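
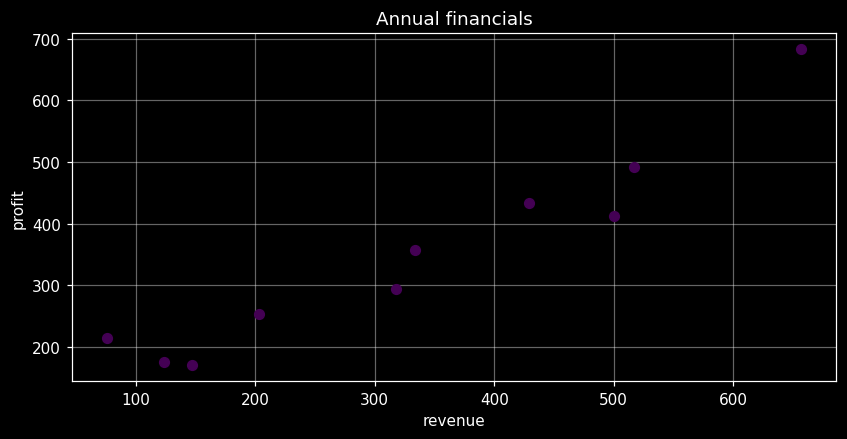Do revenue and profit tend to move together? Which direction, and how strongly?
Points are positively correlated; strong (|r| ≈ 1.0).

positive, strong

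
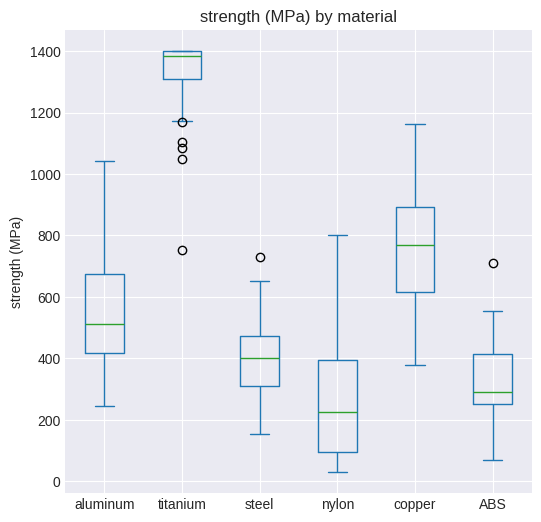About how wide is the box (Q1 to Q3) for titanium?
≈ 100

Q3 ≈ 1400, Q1 ≈ 1300; IQR ≈ 100.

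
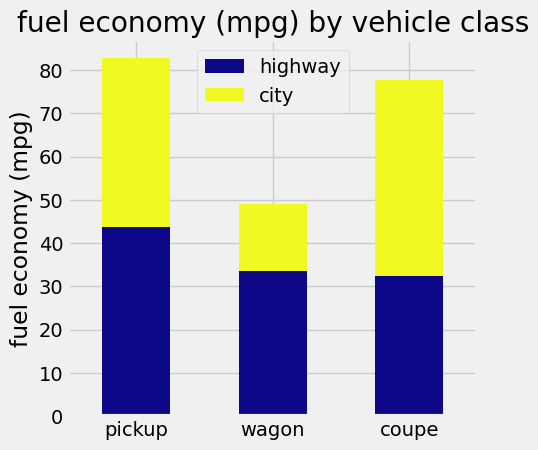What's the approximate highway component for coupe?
≈ 30

highway top ≈ 30, bottom ≈ 0; segment ≈ 30.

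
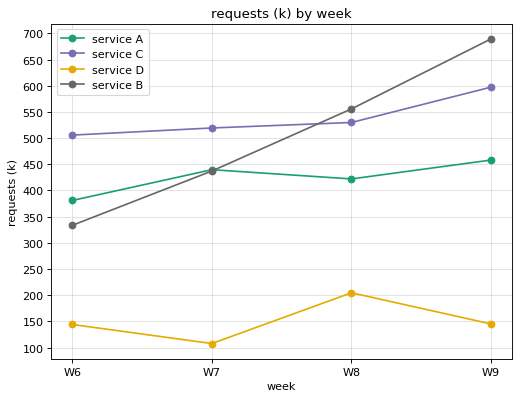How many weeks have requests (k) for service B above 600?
1

Above 600: W9.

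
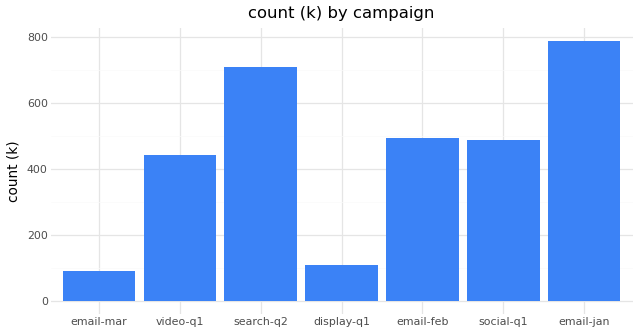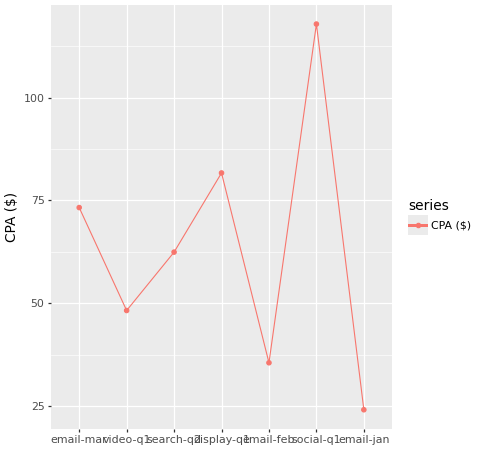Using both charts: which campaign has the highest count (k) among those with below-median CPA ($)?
Chart 2 median CPA ($) ≈ 60; below-median campaigns: video-q1, email-feb, email-jan. Among those, email-jan has the highest count (k) (≈ 800).

email-jan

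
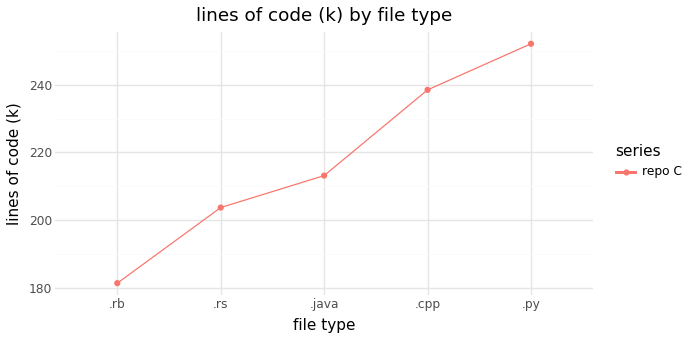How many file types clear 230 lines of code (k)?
Above 230: .cpp, .py.

2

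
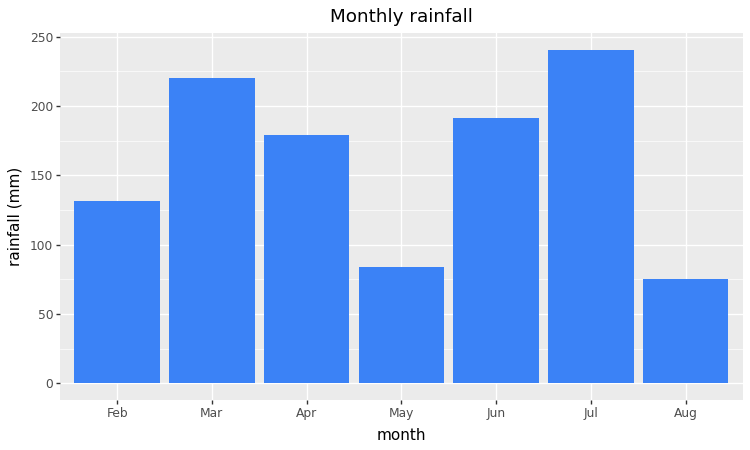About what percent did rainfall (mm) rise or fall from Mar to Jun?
≈ -11.1%

Mar ≈ 225, Jun ≈ 200; (200 − 225) / 225 ≈ -11.1%.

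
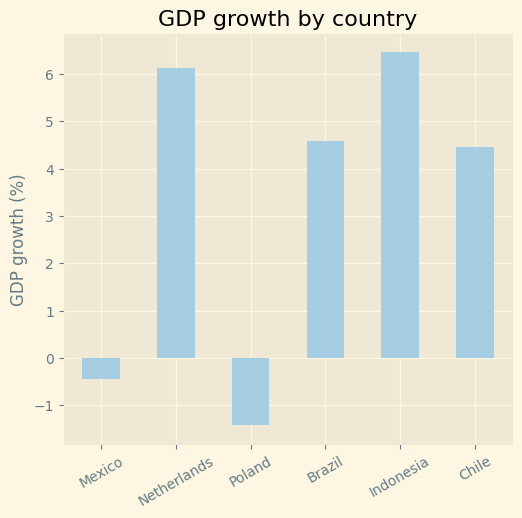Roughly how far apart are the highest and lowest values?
≈ 7

Max Indonesia ≈ 6, min Poland ≈ -1; range ≈ 7.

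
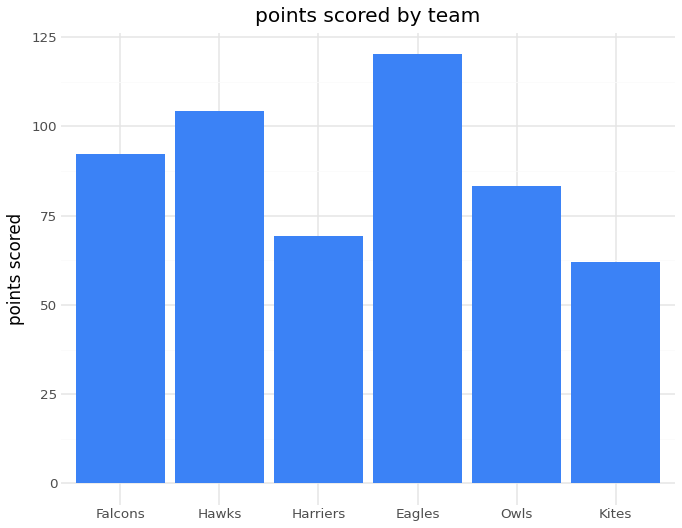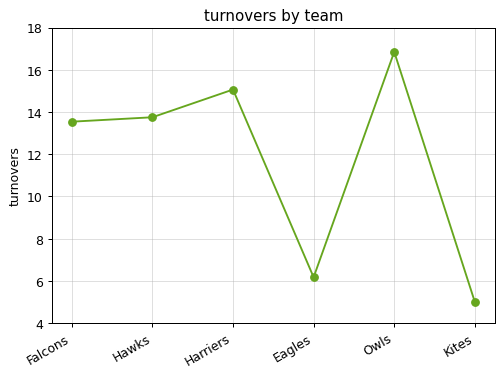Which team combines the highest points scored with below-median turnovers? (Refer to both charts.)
Chart 2 median turnovers ≈ 14; below-median teams: Falcons, Eagles, Kites. Among those, Eagles has the highest points scored (≈ 120).

Eagles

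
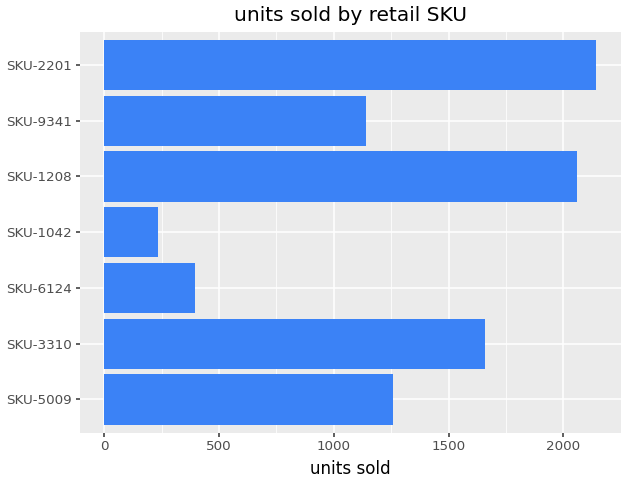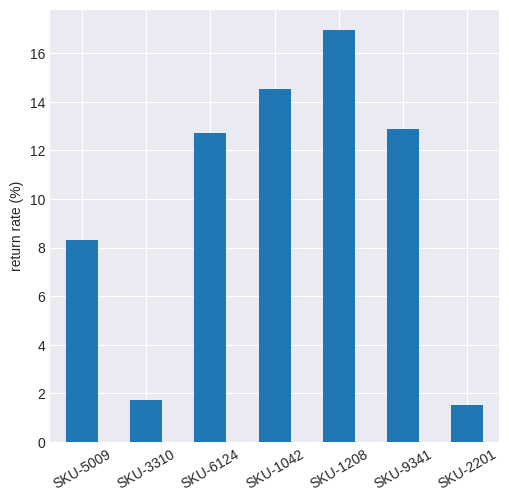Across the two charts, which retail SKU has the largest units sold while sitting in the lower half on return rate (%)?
Chart 2 median return rate (%) ≈ 12; below-median retail SKUs: SKU-5009, SKU-3310, SKU-2201. Among those, SKU-2201 has the highest units sold (≈ 2200).

SKU-2201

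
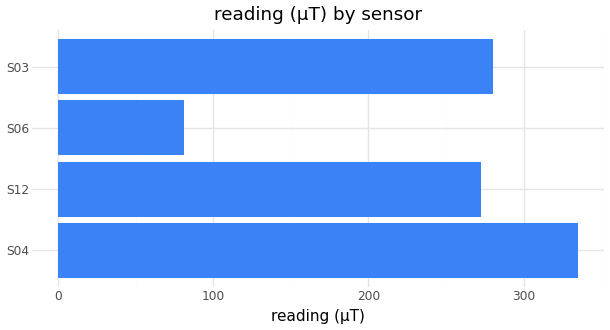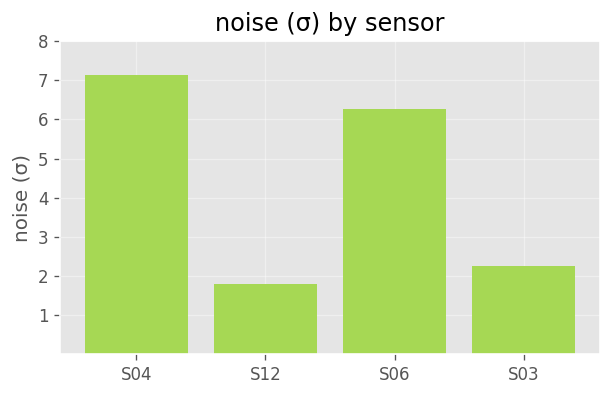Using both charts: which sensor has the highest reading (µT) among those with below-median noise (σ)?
S03

Chart 2 median noise (σ) ≈ 4; below-median sensors: S12, S03. Among those, S03 has the highest reading (µT) (≈ 300).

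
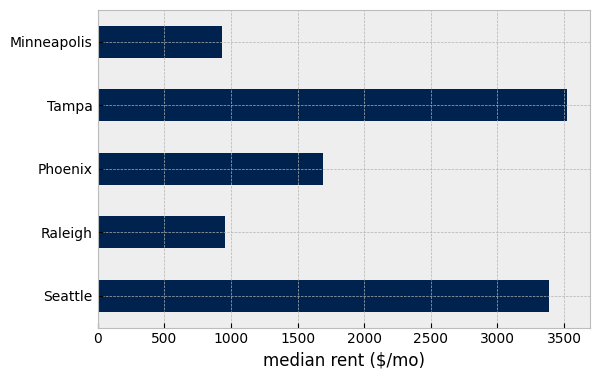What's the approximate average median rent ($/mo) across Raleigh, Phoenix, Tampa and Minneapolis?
(1000 + 1500 + 3500 + 1000) / 4 ≈ 1750.

≈ 1750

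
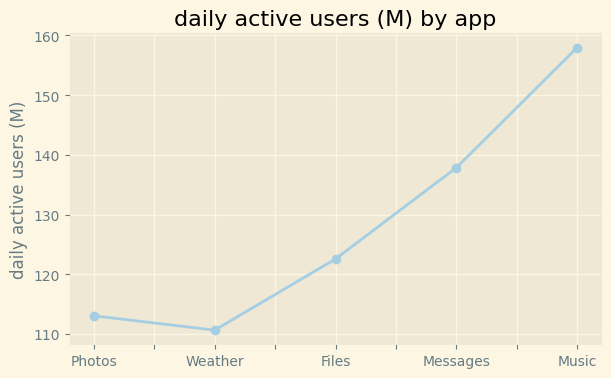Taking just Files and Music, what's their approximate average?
(125 + 160) / 2 ≈ 142.

≈ 142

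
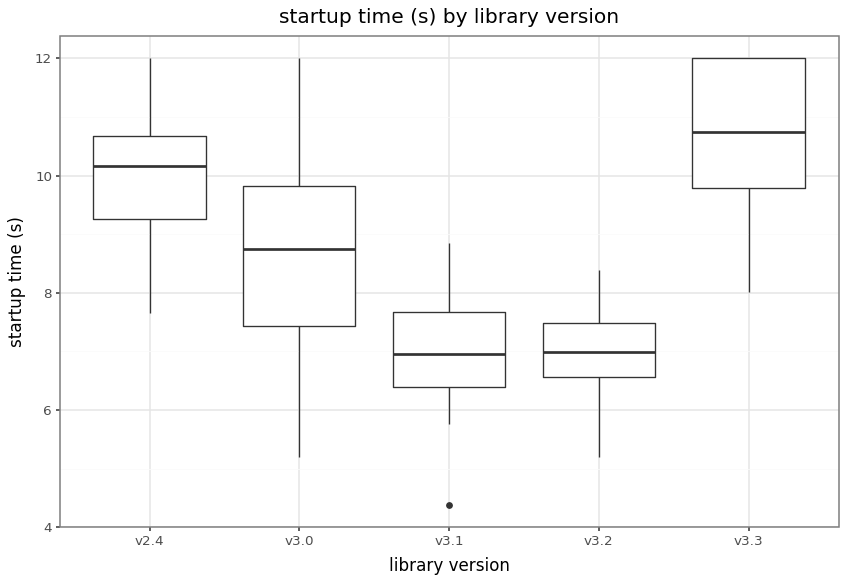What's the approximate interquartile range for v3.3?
Q3 ≈ 12.0, Q1 ≈ 10.0; IQR ≈ 2.0.

≈ 2.0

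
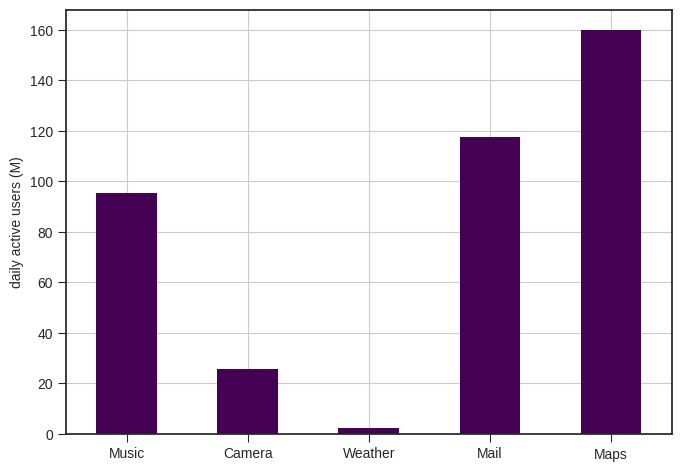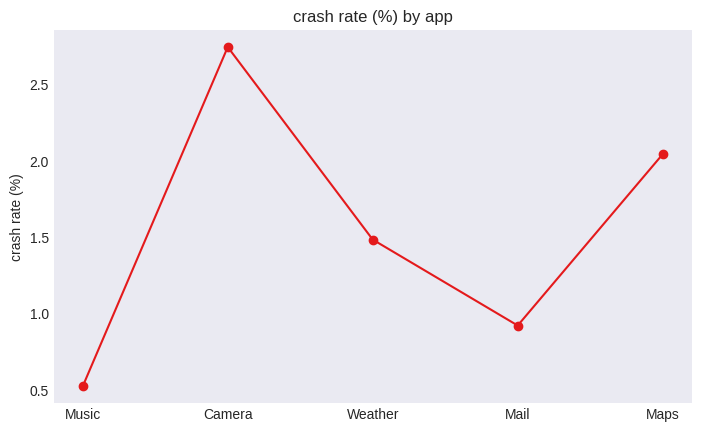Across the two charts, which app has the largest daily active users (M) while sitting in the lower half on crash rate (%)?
Chart 2 median crash rate (%) ≈ 1.5; below-median apps: Music, Mail. Among those, Mail has the highest daily active users (M) (≈ 120).

Mail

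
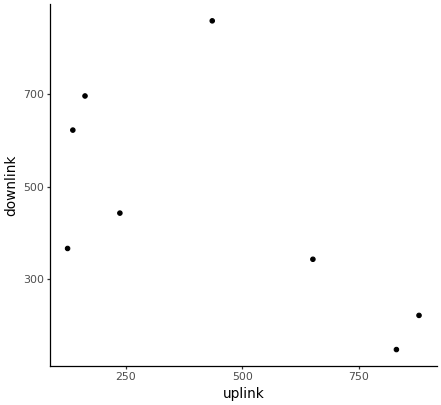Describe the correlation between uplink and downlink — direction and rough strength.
Points are negatively correlated; moderate (|r| ≈ 0.6).

negative, moderate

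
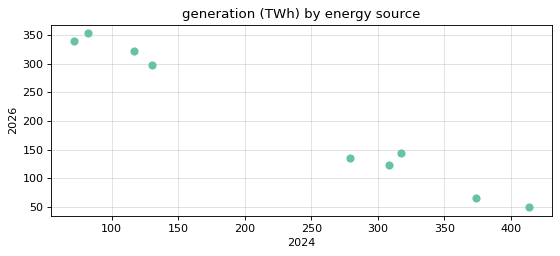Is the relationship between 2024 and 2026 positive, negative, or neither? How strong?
negative, strong

Points are negatively correlated; strong (|r| ≈ 1.0).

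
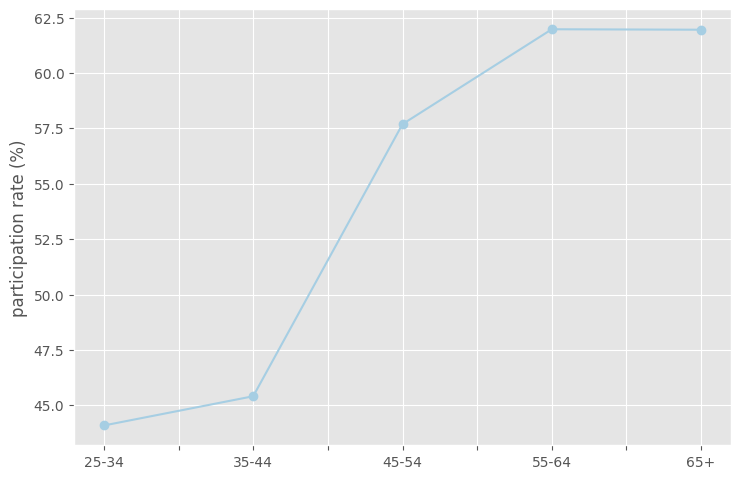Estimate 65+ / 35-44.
65+ ≈ 62, 35-44 ≈ 46; 62/46 ≈ 1.35.

≈ 1.35×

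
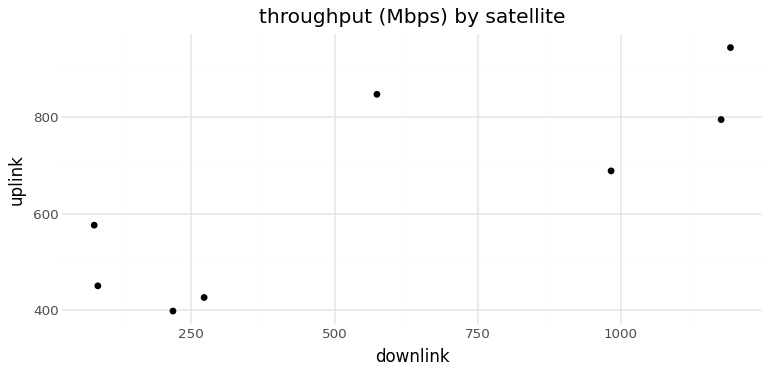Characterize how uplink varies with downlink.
positive, strong

Points are positively correlated; strong (|r| ≈ 0.8).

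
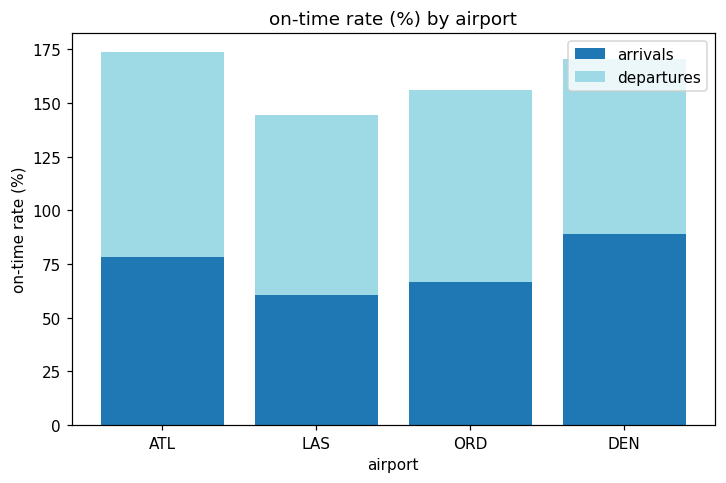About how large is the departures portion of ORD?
departures top ≈ 160, bottom ≈ 60; segment ≈ 100.

≈ 100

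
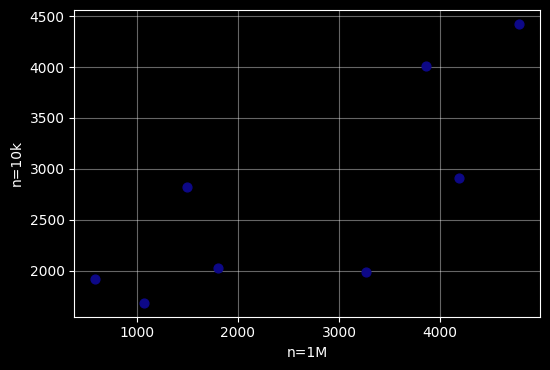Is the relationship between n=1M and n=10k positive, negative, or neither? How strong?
positive, strong

Points are positively correlated; strong (|r| ≈ 0.8).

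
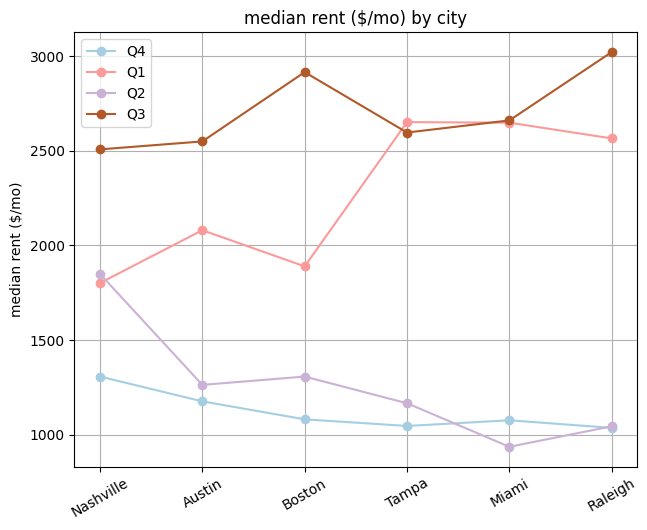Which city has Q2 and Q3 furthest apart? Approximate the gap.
Raleigh, ≈ 2000 $/mo

Raleigh: Q2 ≈ 1000, Q3 ≈ 3000 → gap ≈ 2000. Next-largest (Miami) is only ≈ 1600.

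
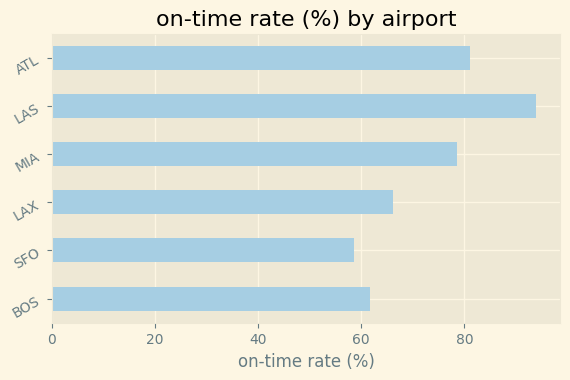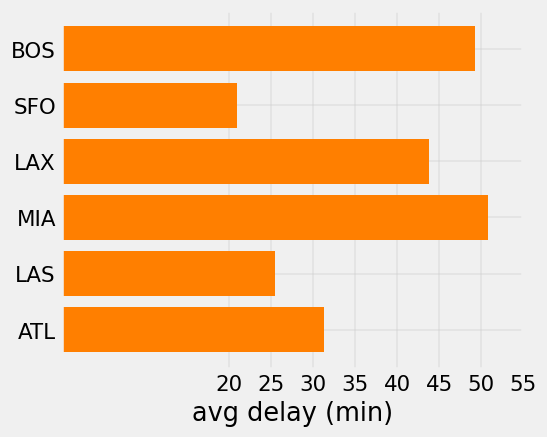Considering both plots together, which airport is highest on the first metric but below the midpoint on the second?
Chart 2 median avg delay (min) ≈ 40; below-median airports: SFO, LAS, ATL. Among those, LAS has the highest on-time rate (%) (≈ 90).

LAS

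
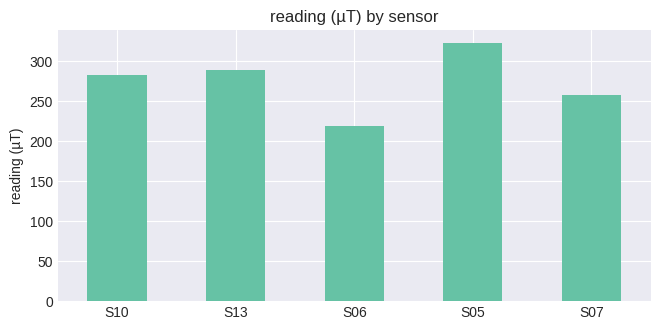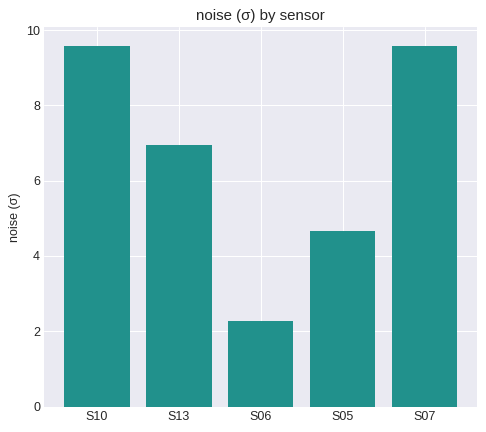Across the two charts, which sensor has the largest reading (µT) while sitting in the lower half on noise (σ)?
S05

Chart 2 median noise (σ) ≈ 7; below-median sensors: S06, S05. Among those, S05 has the highest reading (µT) (≈ 300).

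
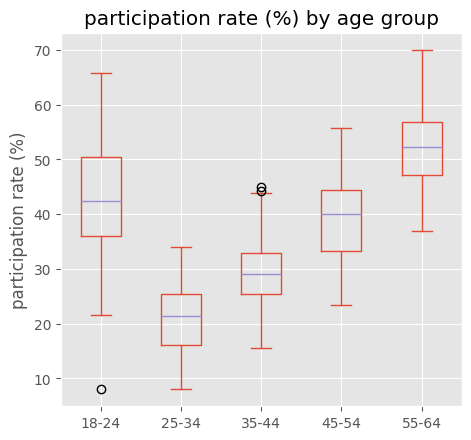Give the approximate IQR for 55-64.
Q3 ≈ 55, Q1 ≈ 45; IQR ≈ 10.

≈ 10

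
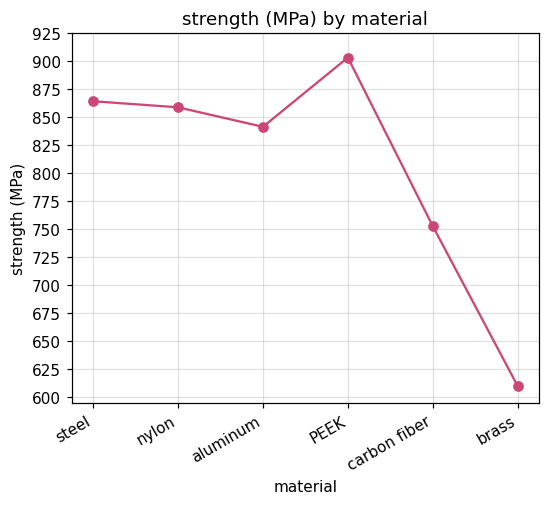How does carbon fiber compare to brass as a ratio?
carbon fiber ≈ 750, brass ≈ 600; 750/600 ≈ 1.25.

≈ 1.25×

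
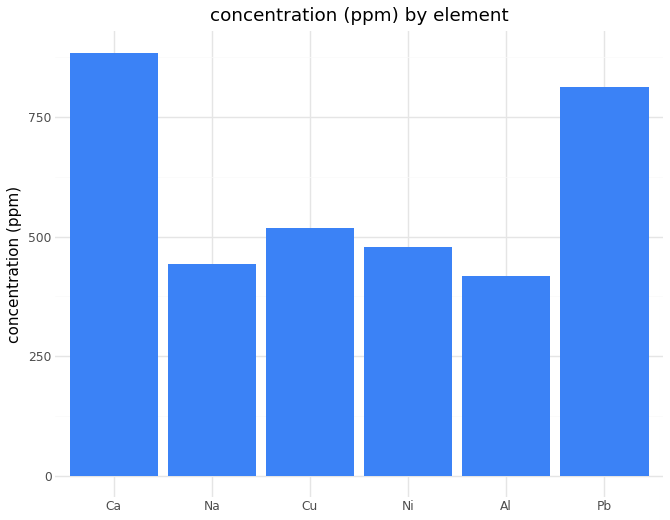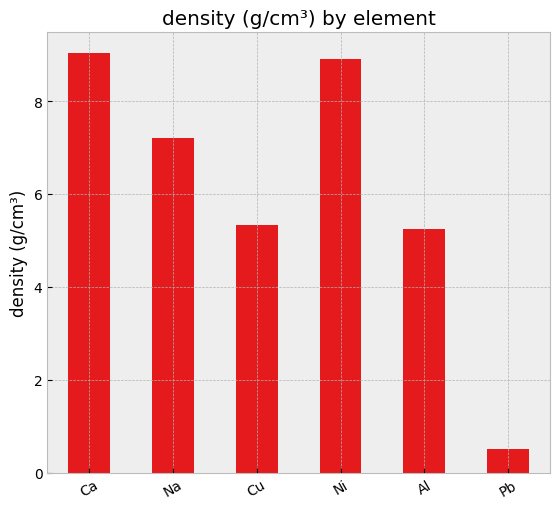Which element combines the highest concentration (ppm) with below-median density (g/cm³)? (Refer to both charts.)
Chart 2 median density (g/cm³) ≈ 6; below-median elements: Cu, Al, Pb. Among those, Pb has the highest concentration (ppm) (≈ 800).

Pb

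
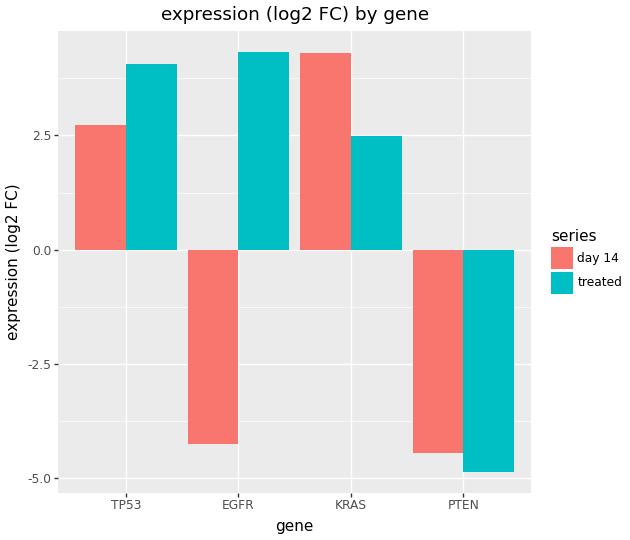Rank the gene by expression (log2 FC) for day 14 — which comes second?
Top 3 for day 14: KRAS ≈ 4, TP53 ≈ 3, EGFR ≈ -4.

TP53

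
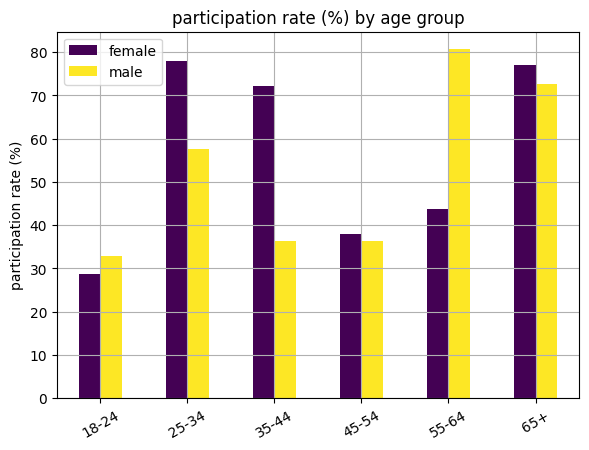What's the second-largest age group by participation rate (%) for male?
Top 3 for male: 55-64 ≈ 80, 65+ ≈ 70, 25-34 ≈ 60.

65+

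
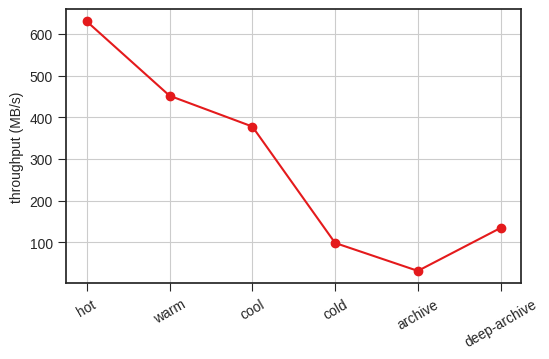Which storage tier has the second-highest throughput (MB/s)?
Top 3: hot ≈ 650, warm ≈ 450, cool ≈ 400.

warm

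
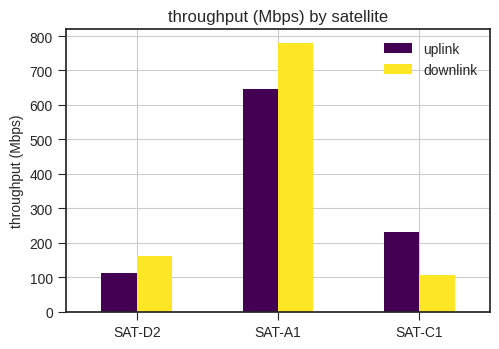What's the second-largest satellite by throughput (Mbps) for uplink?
SAT-C1

Top 3 for uplink: SAT-A1 ≈ 600, SAT-C1 ≈ 200, SAT-D2 ≈ 100.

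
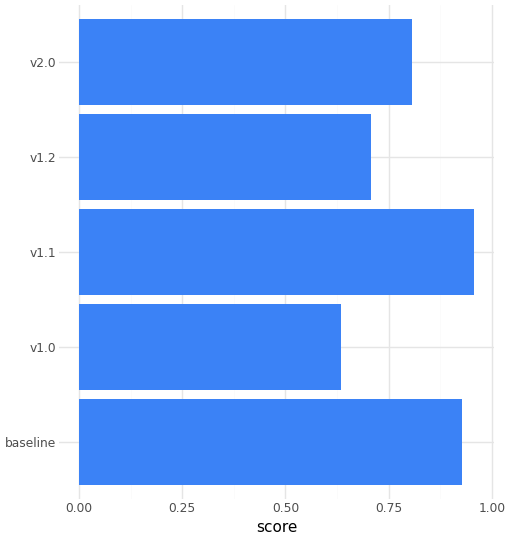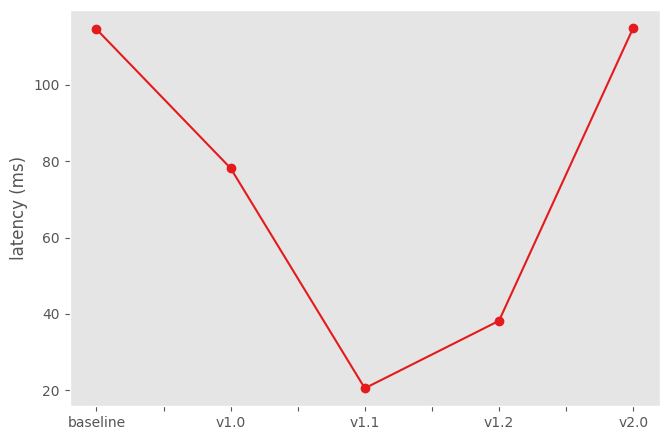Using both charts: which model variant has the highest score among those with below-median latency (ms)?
Chart 2 median latency (ms) ≈ 80; below-median model variants: v1.1, v1.2. Among those, v1.1 has the highest score (≈ 1).

v1.1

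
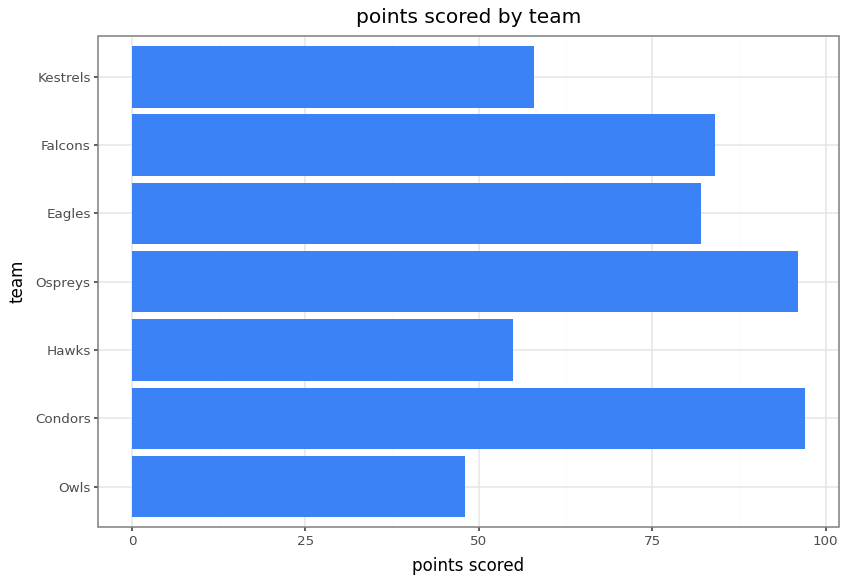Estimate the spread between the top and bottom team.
Max Condors ≈ 100, min Owls ≈ 50; range ≈ 50.

≈ 50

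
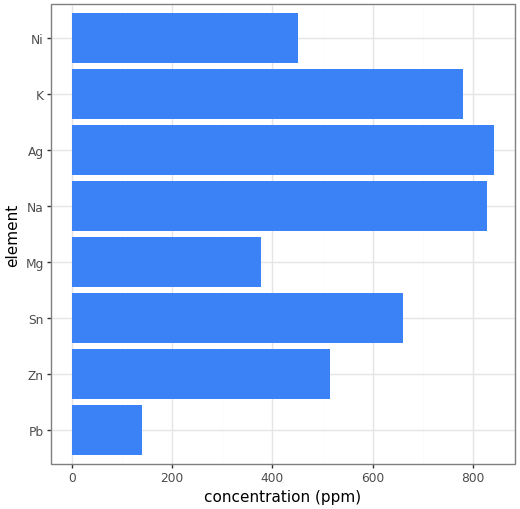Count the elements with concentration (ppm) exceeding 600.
4

Above 600: Sn, Na, Ag, K.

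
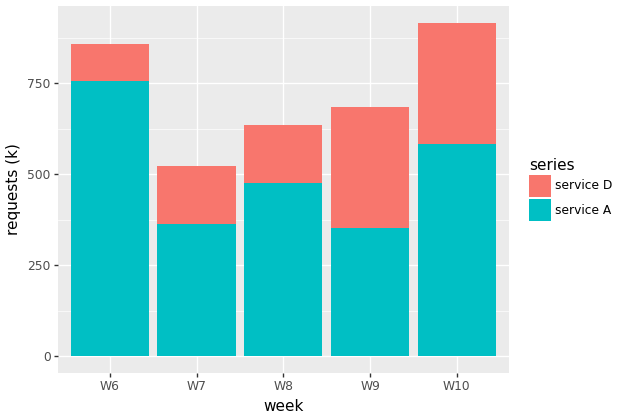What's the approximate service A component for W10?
≈ 600

service A top ≈ 600, bottom ≈ 0; segment ≈ 600.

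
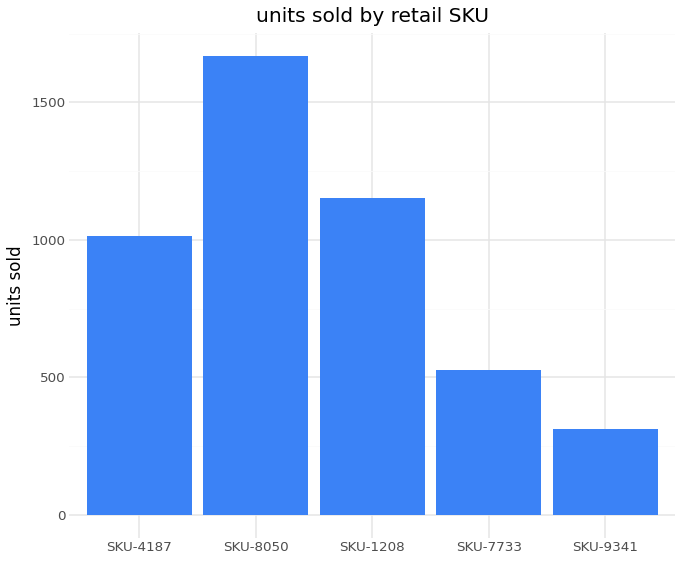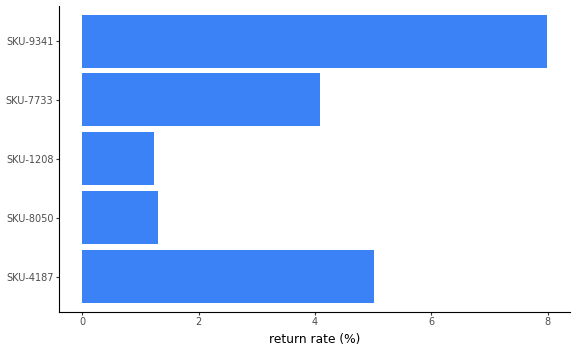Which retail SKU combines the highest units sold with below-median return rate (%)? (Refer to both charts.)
SKU-8050

Chart 2 median return rate (%) ≈ 4; below-median retail SKUs: SKU-8050, SKU-1208. Among those, SKU-8050 has the highest units sold (≈ 1600).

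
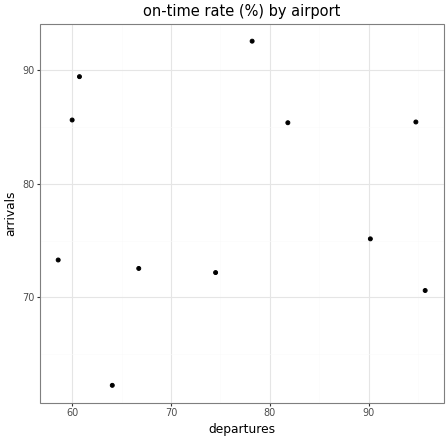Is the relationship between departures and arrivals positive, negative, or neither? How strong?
Points are roughly uncorrelated; weak (|r| ≈ 0.1).

no clear correlation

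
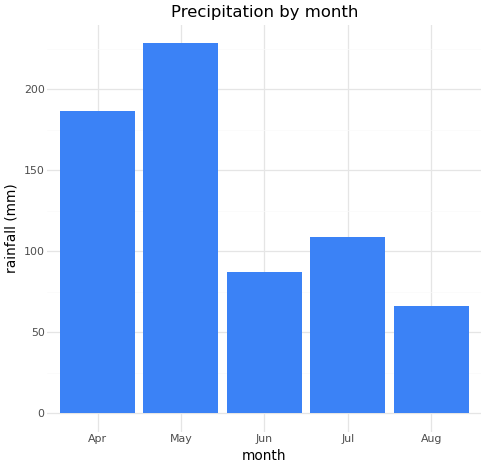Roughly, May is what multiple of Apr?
≈ 1.22×

May ≈ 220, Apr ≈ 180; 220/180 ≈ 1.22.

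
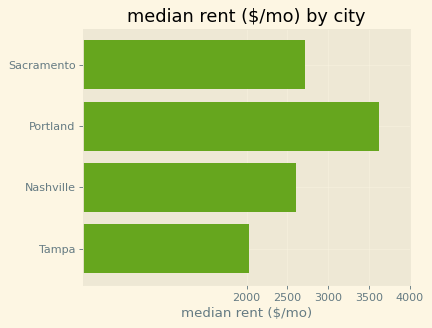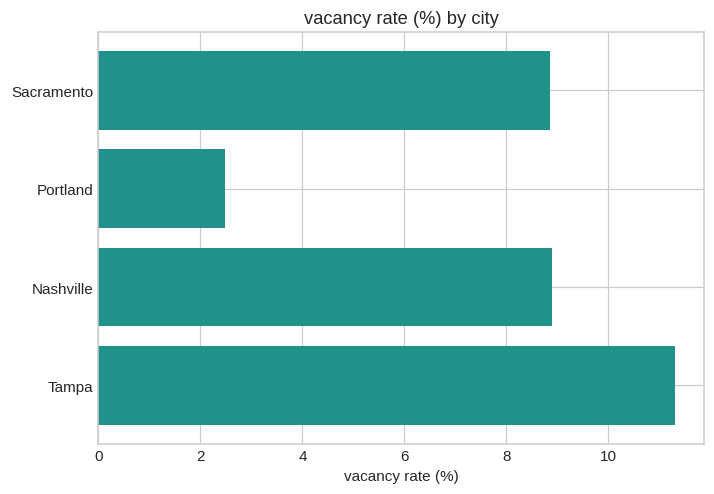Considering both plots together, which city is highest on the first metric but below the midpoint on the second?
Chart 2 median vacancy rate (%) ≈ 8; below-median cities: Sacramento, Portland. Among those, Portland has the highest median rent ($/mo) (≈ 3500).

Portland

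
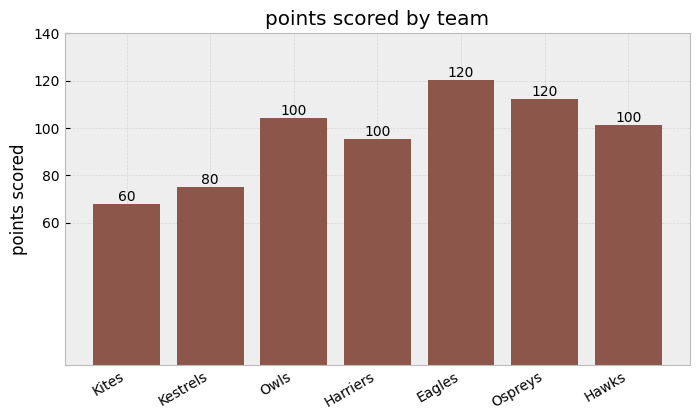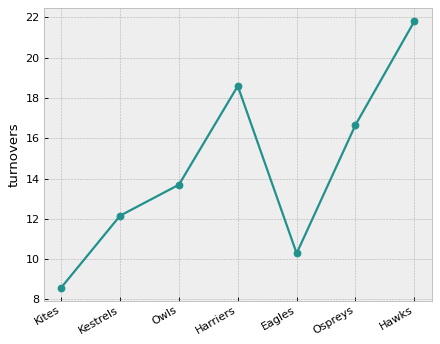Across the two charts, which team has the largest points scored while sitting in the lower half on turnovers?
Eagles

Chart 2 median turnovers ≈ 14; below-median teams: Kites, Kestrels, Eagles. Among those, Eagles has the highest points scored (≈ 120).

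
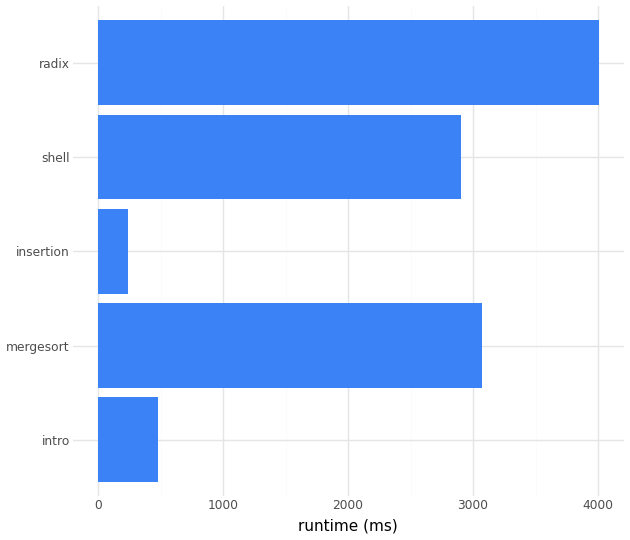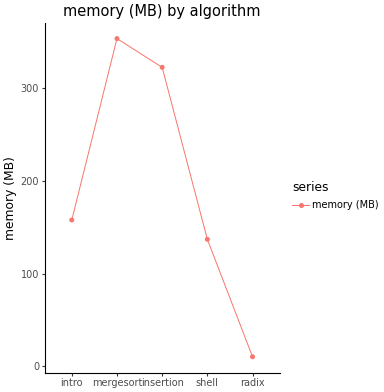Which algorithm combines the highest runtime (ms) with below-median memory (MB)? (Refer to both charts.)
radix

Chart 2 median memory (MB) ≈ 150; below-median algorithms: shell, radix. Among those, radix has the highest runtime (ms) (≈ 4000).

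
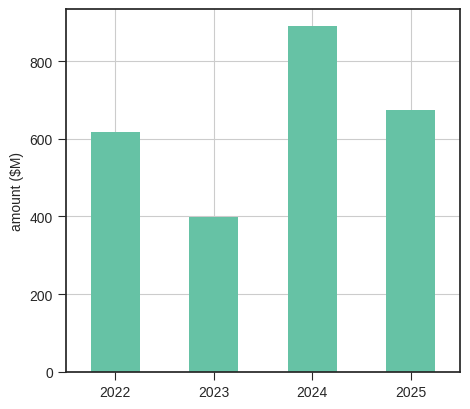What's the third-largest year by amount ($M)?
Top 4: 2024 ≈ 900, 2025 ≈ 700, 2022 ≈ 600, 2023 ≈ 400.

2022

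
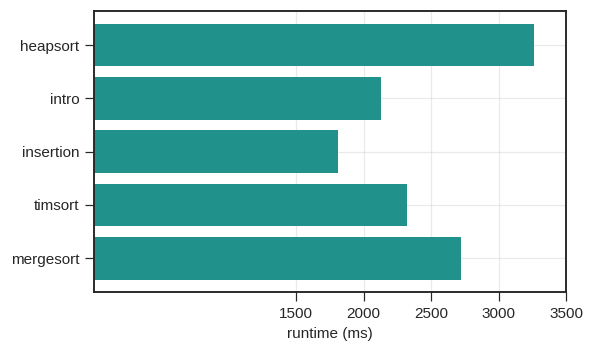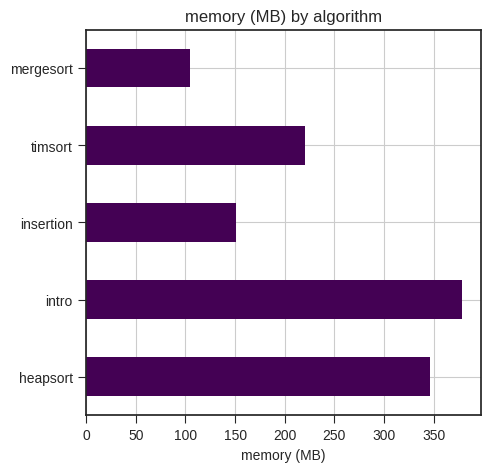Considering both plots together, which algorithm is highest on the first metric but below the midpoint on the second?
Chart 2 median memory (MB) ≈ 200; below-median algorithms: insertion, mergesort. Among those, mergesort has the highest runtime (ms) (≈ 2500).

mergesort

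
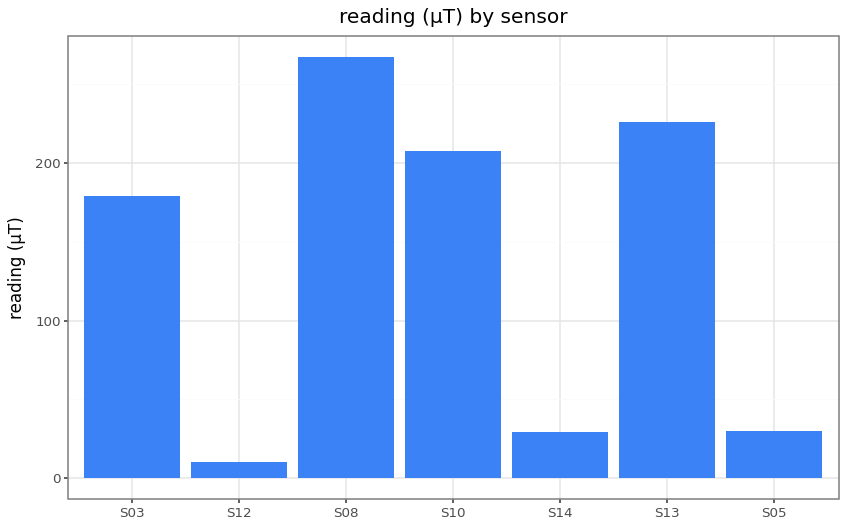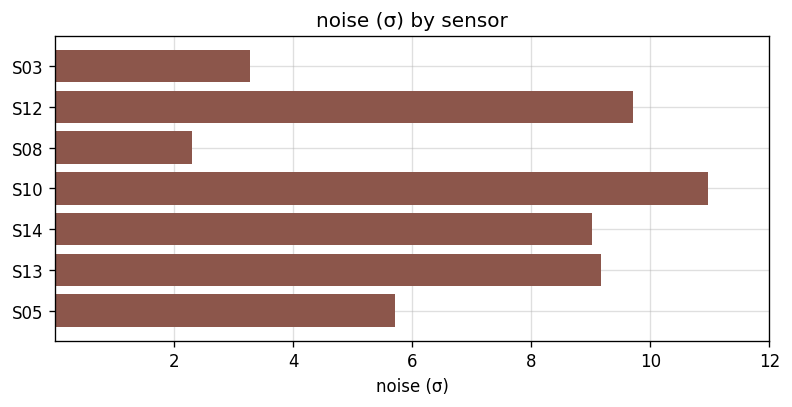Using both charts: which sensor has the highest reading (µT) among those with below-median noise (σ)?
Chart 2 median noise (σ) ≈ 10; below-median sensors: S03, S08, S05. Among those, S08 has the highest reading (µT) (≈ 275).

S08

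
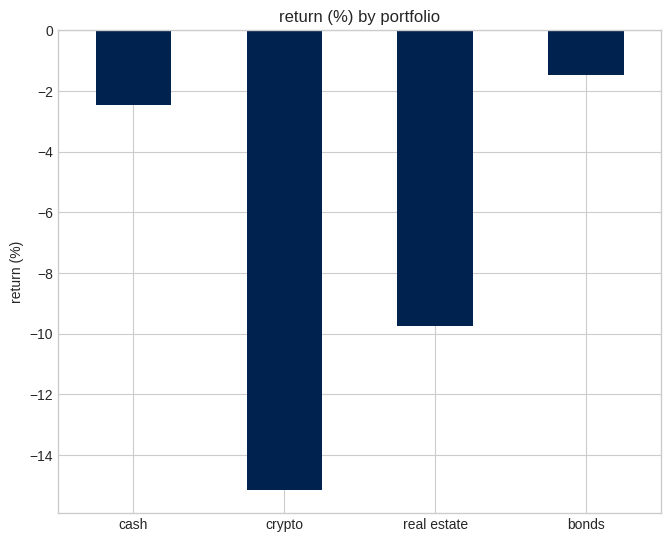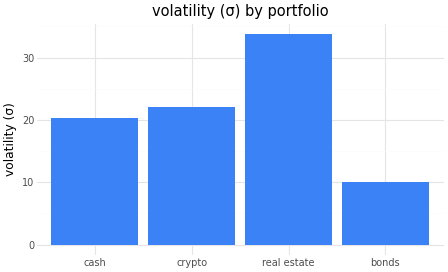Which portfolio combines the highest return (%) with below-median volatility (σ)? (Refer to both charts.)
Chart 2 median volatility (σ) ≈ 20; below-median portfolios: cash, bonds. Among those, bonds has the highest return (%) (≈ -1).

bonds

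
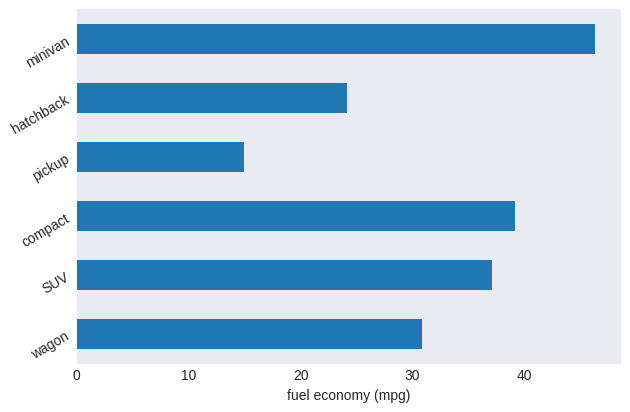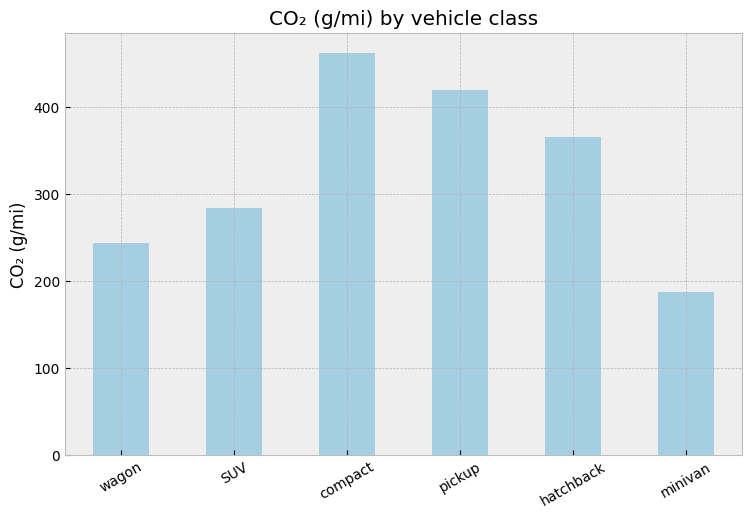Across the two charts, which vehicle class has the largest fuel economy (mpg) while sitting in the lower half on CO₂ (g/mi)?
minivan

Chart 2 median CO₂ (g/mi) ≈ 300; below-median vehicle classes: wagon, SUV, minivan. Among those, minivan has the highest fuel economy (mpg) (≈ 45).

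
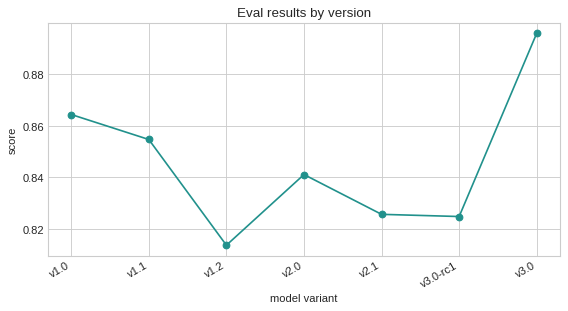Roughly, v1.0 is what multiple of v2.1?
≈ 1.04×

v1.0 ≈ 0.86, v2.1 ≈ 0.83; 0.86/0.83 ≈ 1.04.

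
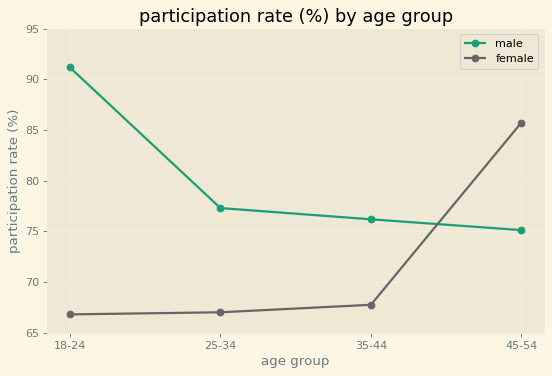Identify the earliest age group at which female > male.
45-54

35-44: female ≈ 70 vs male ≈ 75 (not yet); 45-54: female ≈ 85 vs male ≈ 75 (first crossover).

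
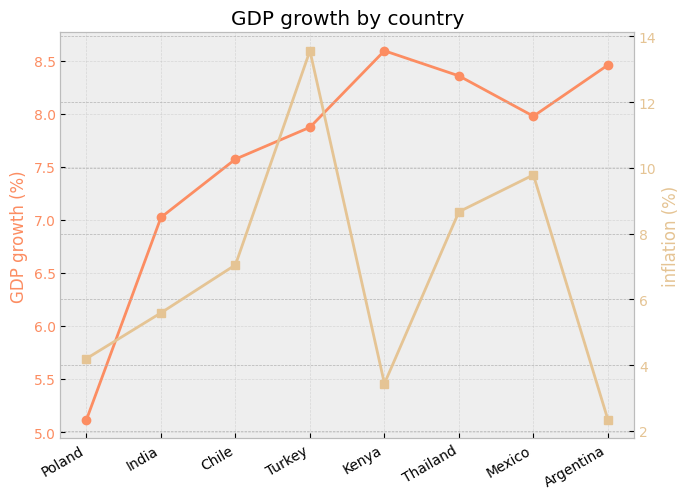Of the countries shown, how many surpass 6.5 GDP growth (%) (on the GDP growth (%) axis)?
Above 6.5: India, Chile, Turkey, Kenya, Thailand, Mexico, Argentina.

7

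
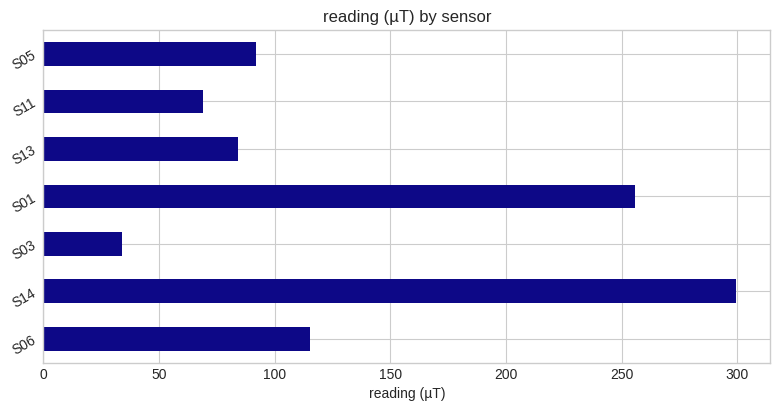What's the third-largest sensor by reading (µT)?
S06

Top 4: S14 ≈ 300, S01 ≈ 250, S06 ≈ 125, S05 ≈ 100.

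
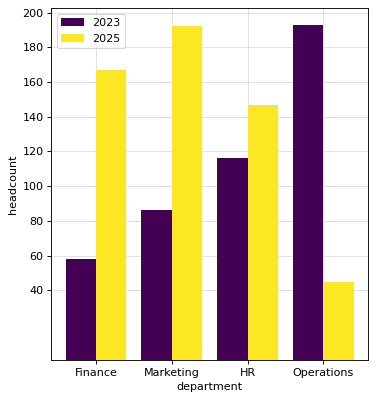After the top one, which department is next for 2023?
HR

Top 3 for 2023: Operations ≈ 200, HR ≈ 120, Marketing ≈ 80.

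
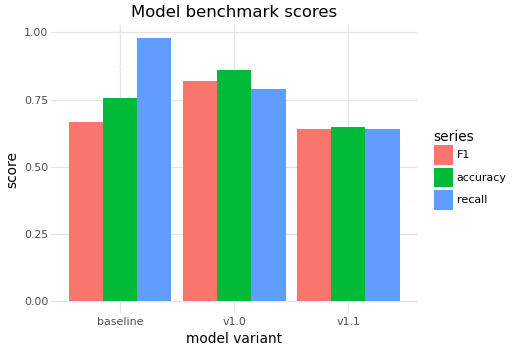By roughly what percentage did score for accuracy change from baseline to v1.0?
baseline ≈ 0.8, v1.0 ≈ 0.9; (0.9 − 0.8) / 0.8 ≈ +12.5%.

≈ +12.5%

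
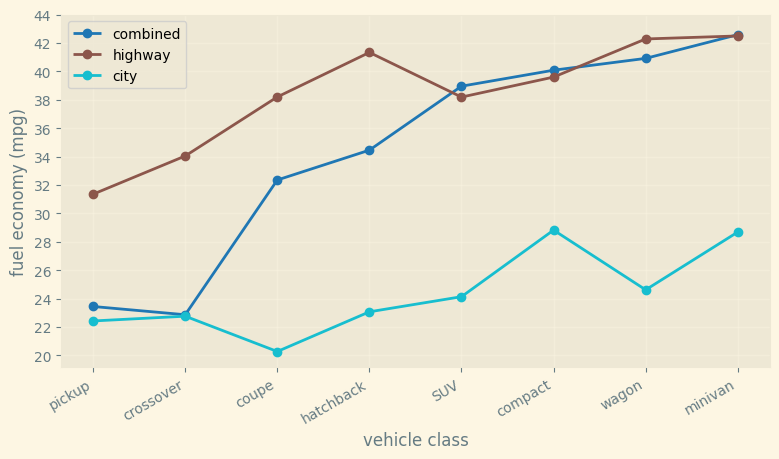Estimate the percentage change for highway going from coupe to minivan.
coupe ≈ 38, minivan ≈ 42; (42 − 38) / 38 ≈ +10.5%.

≈ +10.5%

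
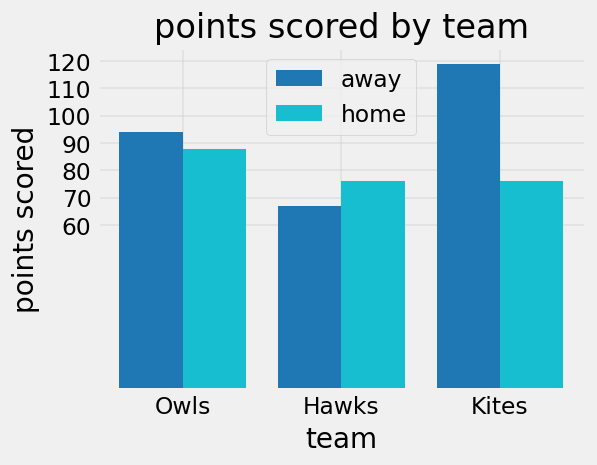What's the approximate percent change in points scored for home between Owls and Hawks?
≈ -11.1%

Owls ≈ 90, Hawks ≈ 80; (80 − 90) / 90 ≈ -11.1%.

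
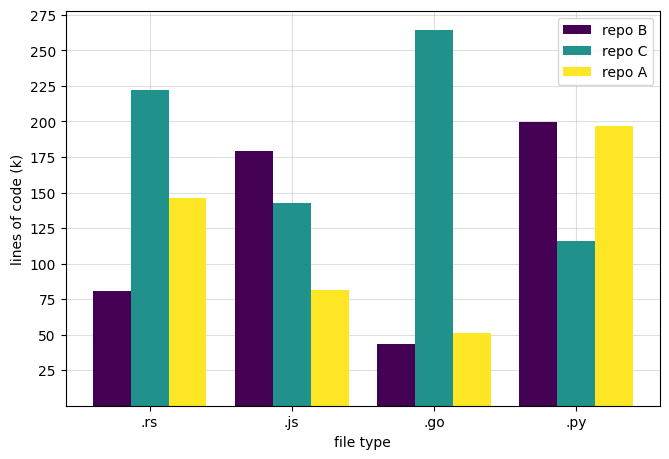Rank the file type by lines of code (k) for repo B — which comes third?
Top 4 for repo B: .py ≈ 200, .js ≈ 175, .rs ≈ 75, .go ≈ 50.

.rs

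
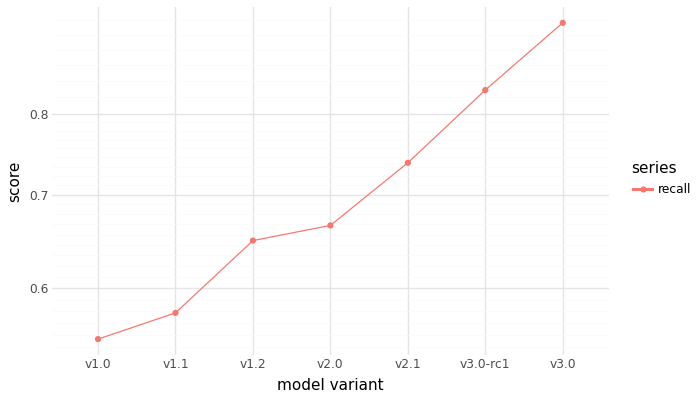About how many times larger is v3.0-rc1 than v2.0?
v3.0-rc1 ≈ 0.85, v2.0 ≈ 0.65; 0.85/0.65 ≈ 1.31.

≈ 1.31×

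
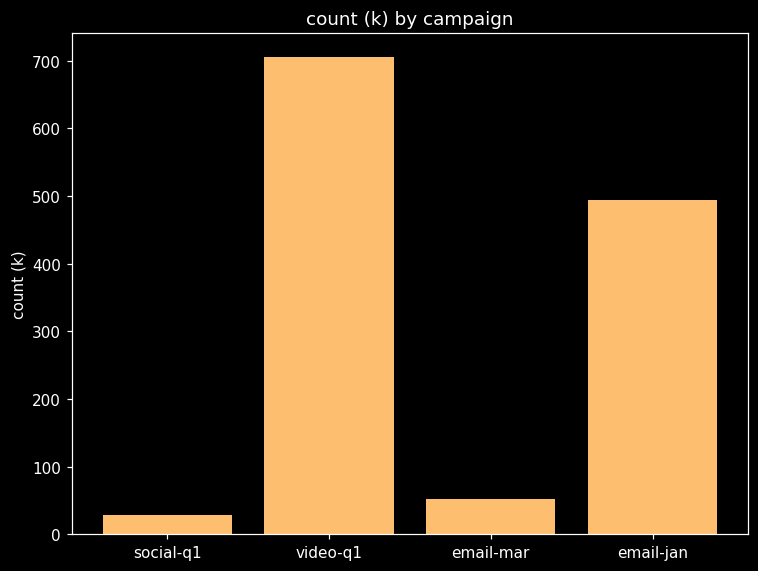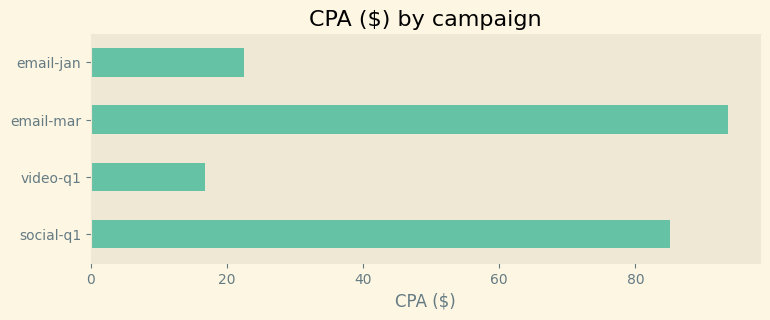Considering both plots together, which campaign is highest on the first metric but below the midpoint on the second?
video-q1

Chart 2 median CPA ($) ≈ 50; below-median campaigns: video-q1, email-jan. Among those, video-q1 has the highest count (k) (≈ 700).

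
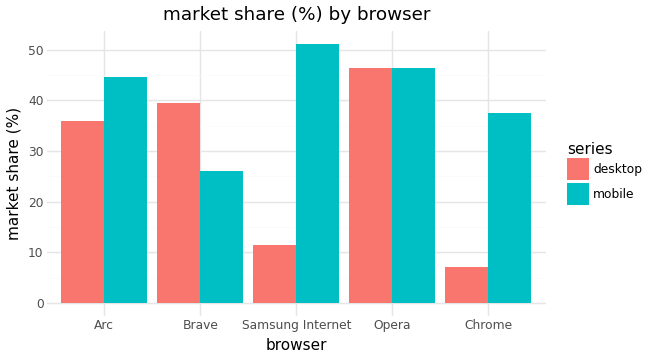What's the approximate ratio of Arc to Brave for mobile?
Arc ≈ 45, Brave ≈ 25; 45/25 ≈ 1.8.

≈ 1.8×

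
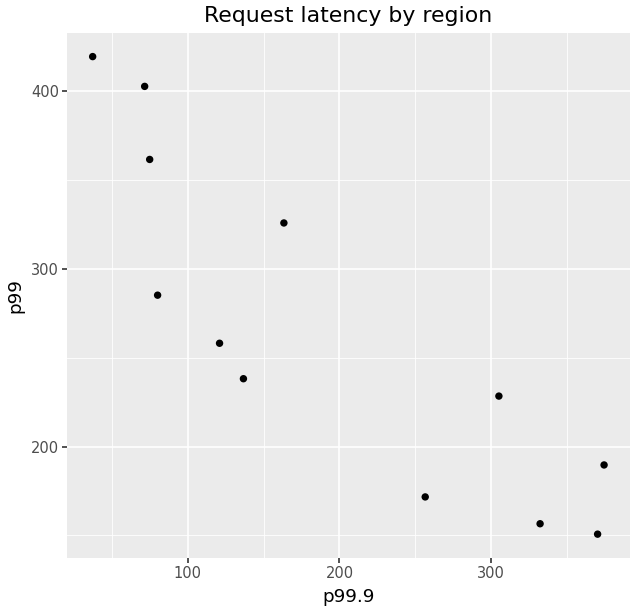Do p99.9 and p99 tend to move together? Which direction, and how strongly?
negative, strong

Points are negatively correlated; strong (|r| ≈ 0.9).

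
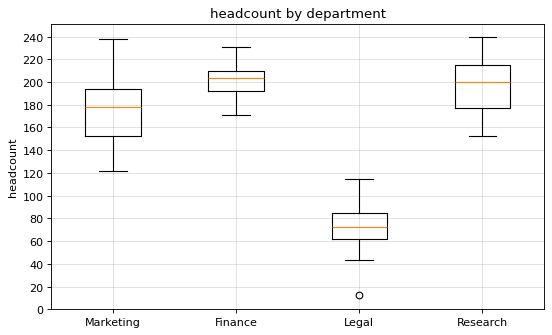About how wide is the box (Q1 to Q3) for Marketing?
Q3 ≈ 200, Q1 ≈ 160; IQR ≈ 40.

≈ 40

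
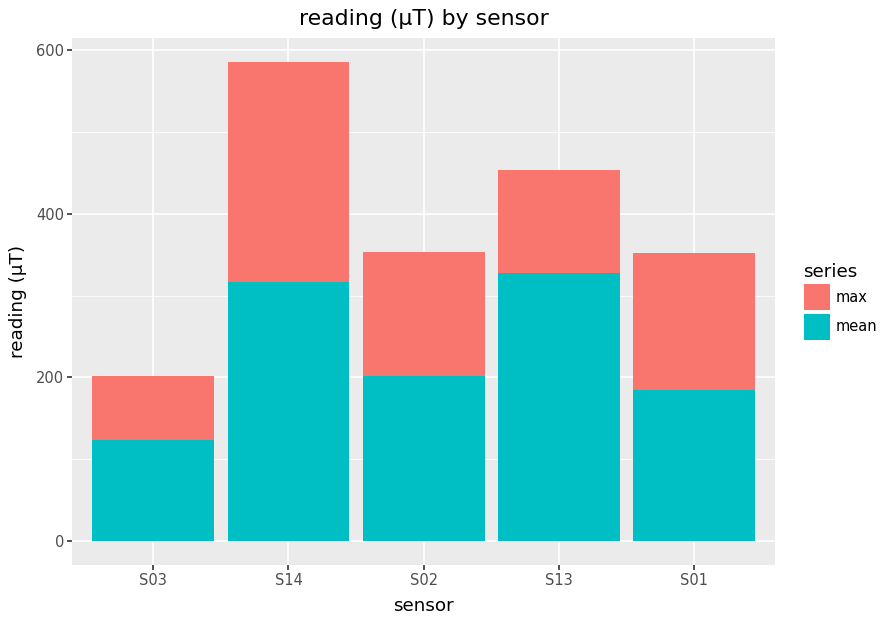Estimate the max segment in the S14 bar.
max top ≈ 600, bottom ≈ 300; segment ≈ 300.

≈ 300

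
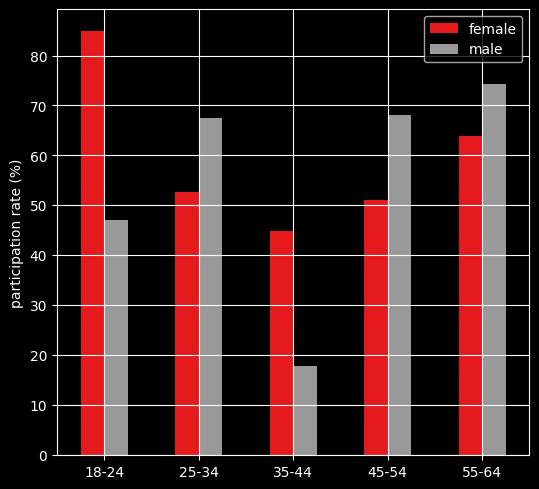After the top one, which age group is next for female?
Top 3 for female: 18-24 ≈ 80, 55-64 ≈ 60, 25-34 ≈ 50.

55-64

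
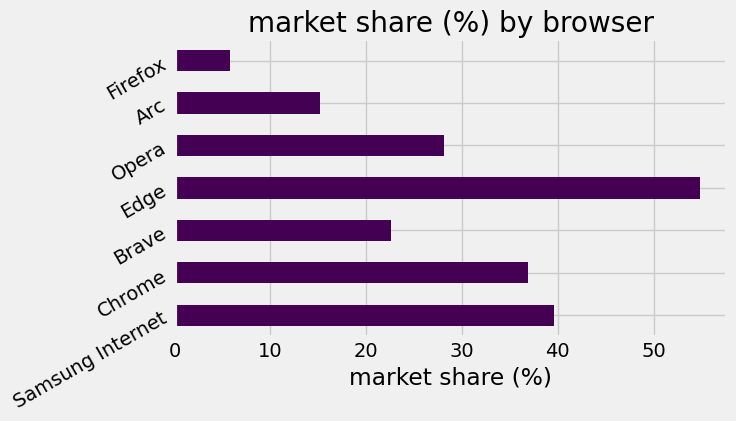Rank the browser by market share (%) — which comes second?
Top 3: Edge ≈ 55, Samsung Internet ≈ 40, Chrome ≈ 35.

Samsung Internet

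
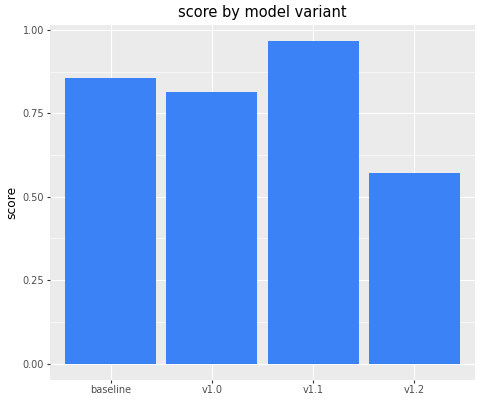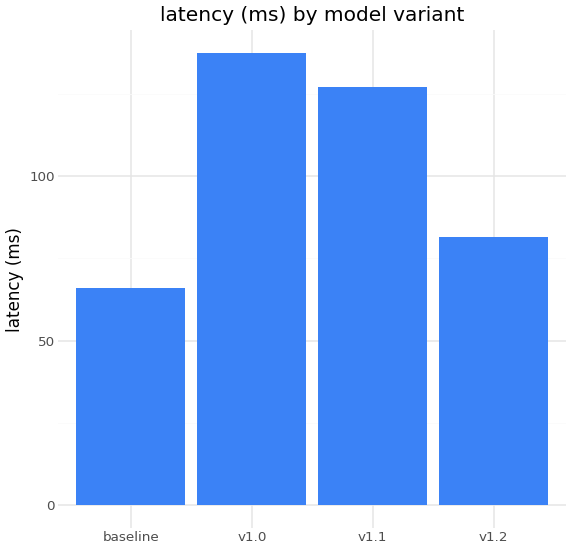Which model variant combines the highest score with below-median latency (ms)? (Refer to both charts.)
Chart 2 median latency (ms) ≈ 100; below-median model variants: baseline, v1.2. Among those, baseline has the highest score (≈ 0.9).

baseline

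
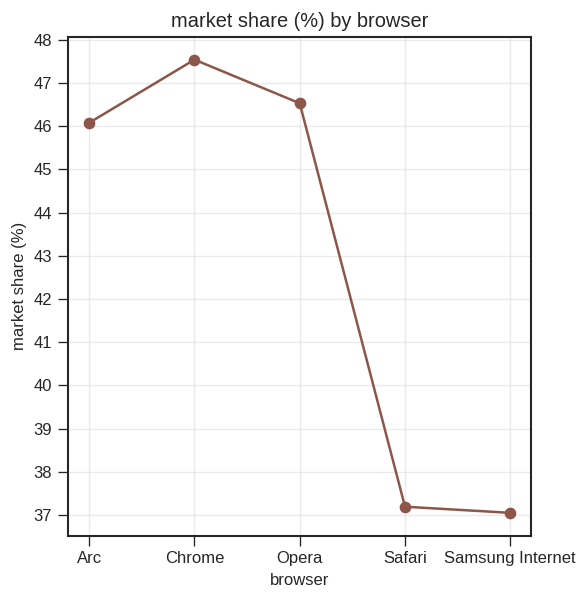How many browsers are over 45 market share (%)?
Above 45: Arc, Chrome, Opera.

3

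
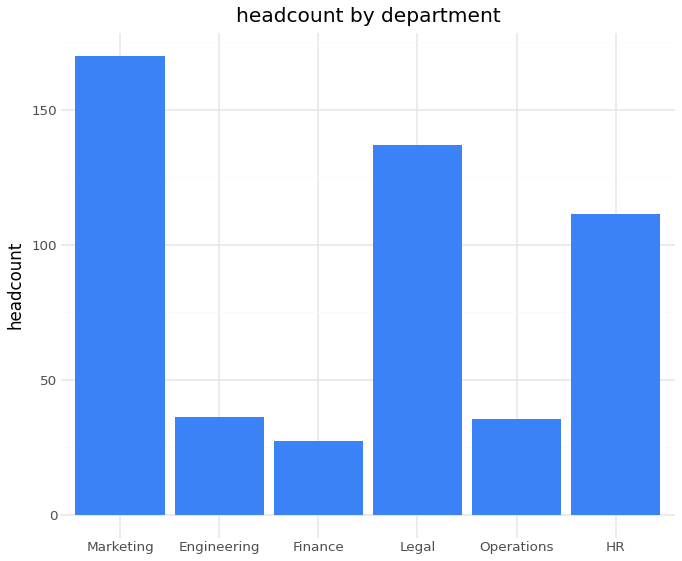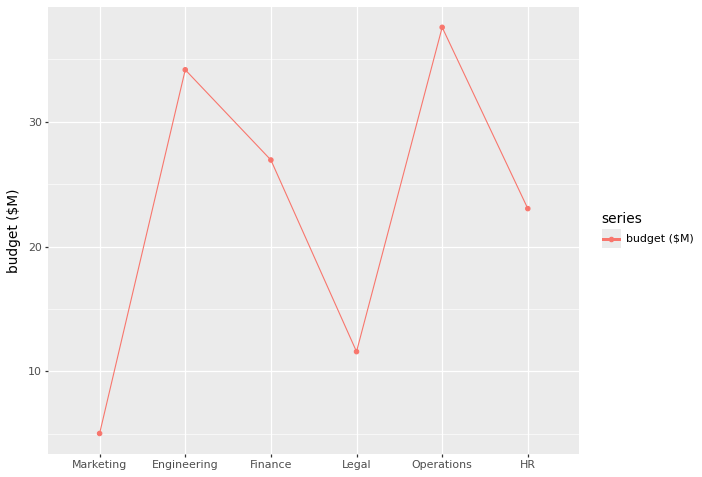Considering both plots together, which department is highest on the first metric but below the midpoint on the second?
Marketing

Chart 2 median budget ($M) ≈ 25; below-median departments: Marketing, Legal, HR. Among those, Marketing has the highest headcount (≈ 160).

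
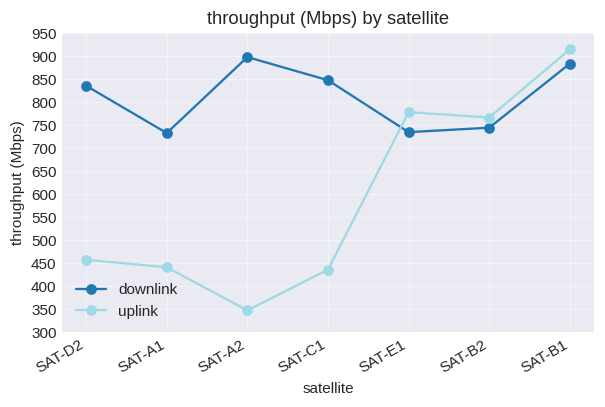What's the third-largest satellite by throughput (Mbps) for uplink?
Top 4 for uplink: SAT-B1 ≈ 900, SAT-E1 ≈ 800, SAT-B2 ≈ 750, SAT-D2 ≈ 450.

SAT-B2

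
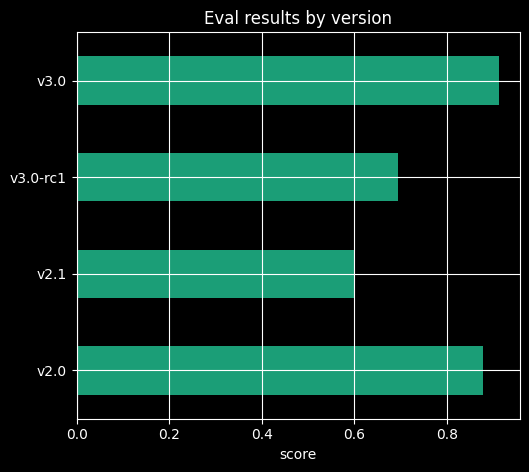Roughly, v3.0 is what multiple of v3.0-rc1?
≈ 1.29×

v3.0 ≈ 0.9, v3.0-rc1 ≈ 0.7; 0.9/0.7 ≈ 1.29.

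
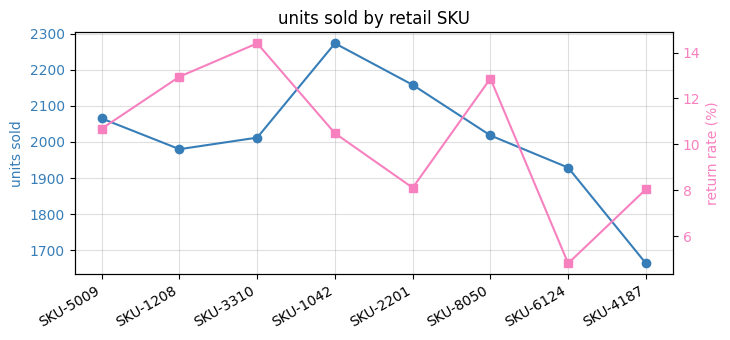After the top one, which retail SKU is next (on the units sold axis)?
SKU-2201

Top 3 (on the units sold axis): SKU-1042 ≈ 2300, SKU-2201 ≈ 2200, SKU-5009 ≈ 2100.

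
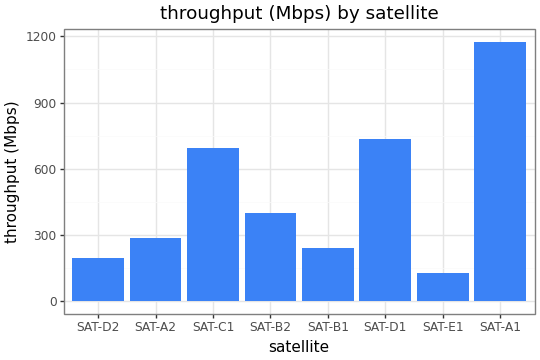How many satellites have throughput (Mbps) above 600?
Above 600: SAT-C1, SAT-D1, SAT-A1.

3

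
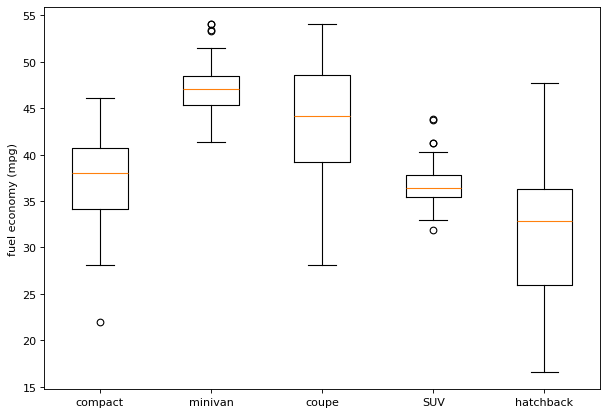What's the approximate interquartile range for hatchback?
Q3 ≈ 36, Q1 ≈ 26; IQR ≈ 10.

≈ 10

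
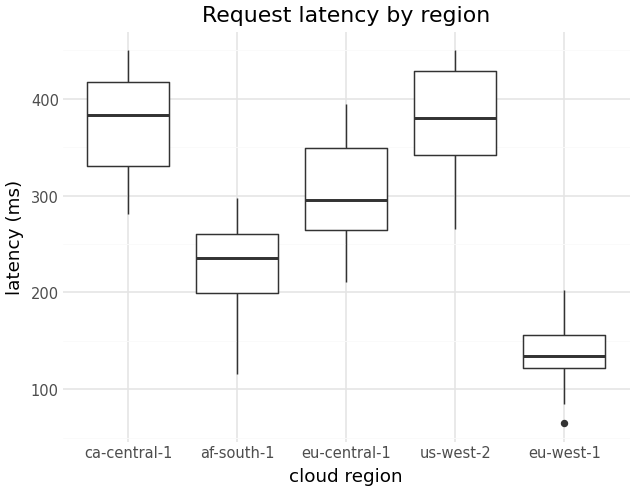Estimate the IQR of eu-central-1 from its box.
Q3 ≈ 350, Q1 ≈ 275; IQR ≈ 75.

≈ 75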